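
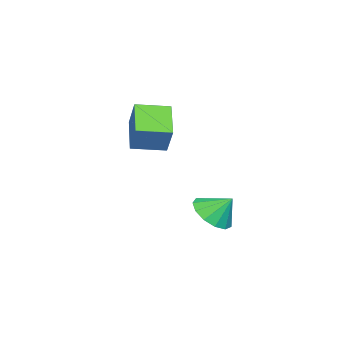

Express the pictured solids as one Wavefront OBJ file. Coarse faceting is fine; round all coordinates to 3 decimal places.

v -0.83 -2.53 3.207
v -0.173 -2.017 4.43
v -1.52 -1.243 3.038
v -0.863 -0.73 4.261
v 0.483 -1.95 2.259
v 1.14 -1.437 3.482
v -0.207 -0.663 2.09
v 0.45 -0.15 3.313
v -1.267 0.875 -1.52
v -0.394 1.293 -1.872
v -1.293 1.705 -0.6
v -0.828 1.573 -2.137
v -1.401 1.631 -2.206
v -1.932 1.449 -2.058
v -2.251 1.085 -1.738
v -2.258 0.654 -1.35
v -1.95 0.293 -1.015
v -1.425 0.117 -0.841
v -0.85 0.181 -0.883
v -0.407 0.466 -1.127
v -0.237 0.881 -1.496
f 2 4 1
f 5 2 1
f 1 4 3
f 3 5 1
f 2 8 4
f 6 2 5
f 6 8 2
f 4 8 3
f 7 5 3
f 3 8 7
f 7 6 5
f 8 6 7
f 10 9 12
f 10 12 11
f 12 9 13
f 12 13 11
f 13 9 14
f 13 14 11
f 14 9 15
f 14 15 11
f 15 9 16
f 15 16 11
f 16 9 17
f 16 17 11
f 17 9 18
f 17 18 11
f 18 9 19
f 18 19 11
f 19 9 20
f 19 20 11
f 20 9 21
f 20 21 11
f 21 9 10
f 21 10 11



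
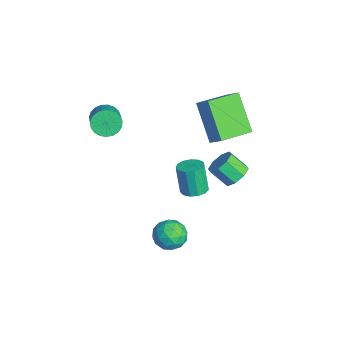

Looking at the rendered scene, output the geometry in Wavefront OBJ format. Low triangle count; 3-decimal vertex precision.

v 2.721 2.171 0.631
v 3.348 1.946 0.771
v 2.945 1.283 1.508
v 2.319 1.509 1.369
v 3.213 2.355 1.065
v 2.81 1.692 1.802
v 2.79 2.655 1.104
v 2.387 1.993 1.841
v 2.327 2.673 0.867
v 1.924 2.01 1.604
v 2.095 2.397 0.492
v 1.692 1.734 1.229
v 2.23 1.988 0.198
v 1.827 1.325 0.935
v 2.653 1.687 0.159
v 2.25 1.025 0.896
v 3.116 1.67 0.396
v 2.713 1.007 1.133
v 0.359 0.869 -2.393
v 0.977 0.894 -2.227
v 0.599 0.777 -0.801
v -0.019 0.751 -0.967
v 0.858 1.235 -2.231
v 0.48 1.117 -0.804
v 0.581 1.459 -2.285
v 0.203 1.342 -0.859
v 0.234 1.496 -2.374
v -0.144 1.379 -0.948
v -0.074 1.334 -2.469
v -0.452 1.216 -1.043
v -0.244 1.024 -2.54
v -0.622 0.906 -1.114
v -0.223 0.665 -2.564
v -0.601 0.547 -1.138
v -0.017 0.37 -2.534
v -0.395 0.253 -1.108
v 0.308 0.234 -2.459
v -0.07 0.117 -1.033
v 0.65 0.299 -2.363
v 0.272 0.182 -0.937
v 0.899 0.545 -2.277
v 0.521 0.428 -0.851
v 3.878 -0.246 -2.296
v 4.322 -0.844 -1.978
v 2.798 -0.976 -2.162
v 3.242 -1.574 -1.844
v 3.133 -0.887 -1.43
v 3.8 -0.436 -1.512
v 3.32 -1.384 -2.628
v 3.987 -0.933 -2.71
v 3.977 -1.548 -2.183
v 3.861 -1.241 -1.443
v 3.259 -0.579 -2.697
v 3.143 -0.272 -1.957
v 4.195 -0.481 -2.148
v 2.925 -1.339 -1.992
v 2.861 -0.935 -1.748
v 3.122 -1.287 -1.561
v 3.888 -0.241 -1.875
v 4.149 -0.593 -1.688
v 3.45 -0.618 -1.366
v 2.971 -1.227 -2.452
v 3.232 -1.579 -2.265
v 3.998 -0.533 -2.579
v 4.259 -0.885 -2.392
v 3.67 -1.202 -2.774
v 4.253 -1.246 -2.082
v 3.618 -1.675 -2.004
v 3.664 -1.563 -2.464
v 4.056 -1.298 -2.513
v 4.185 -1.066 -1.647
v 3.55 -1.495 -1.569
v 3.486 -1.091 -1.325
v 3.878 -0.826 -1.374
v 3.982 -1.479 -1.768
v 3.57 -0.325 -2.571
v 2.935 -0.754 -2.493
v 3.242 -0.994 -2.766
v 3.634 -0.729 -2.815
v 3.502 -0.145 -2.136
v 2.867 -0.574 -2.058
v 3.064 -0.522 -1.627
v 3.456 -0.257 -1.676
v 3.138 -0.341 -2.372
v -0.138 1.027 3.284
v 0.35 1.418 3.783
v -0.957 2.586 2.864
v -0.469 2.977 3.363
v 1.229 1.323 1.717
v 1.717 1.714 2.216
v 0.41 2.882 1.297
v 0.898 3.273 1.796
v -0.305 -2.922 2.875
v 0.062 -2.707 2.344
v 1.452 -2.883 3.234
v 1.085 -3.098 3.765
v 0.006 -2.465 2.479
v 1.396 -2.641 3.369
v -0.103 -2.302 2.683
v 1.287 -2.478 3.573
v -0.248 -2.246 2.919
v 1.142 -2.422 3.809
v -0.402 -2.307 3.148
v 0.988 -2.483 4.038
v -0.54 -2.474 3.33
v 0.85 -2.651 4.22
v -0.637 -2.719 3.433
v 0.753 -2.895 4.323
v -0.676 -2.999 3.439
v 0.714 -3.175 4.33
v -0.652 -3.265 3.348
v 0.738 -3.442 4.238
v -0.567 -3.473 3.175
v 0.823 -3.649 4.065
v -0.437 -3.584 2.951
v 0.953 -3.761 3.841
v -0.285 -3.582 2.713
v 1.105 -3.758 3.603
v -0.136 -3.465 2.503
v 1.254 -3.641 3.393
v -0.016 -3.254 2.357
v 1.374 -3.431 3.247
v 0.054 -2.986 2.301
v 1.444 -3.162 3.191
f 2 1 5
f 2 5 3
f 3 5 6
f 3 6 4
f 5 1 7
f 5 7 6
f 6 7 8
f 6 8 4
f 7 1 9
f 7 9 8
f 8 9 10
f 8 10 4
f 9 1 11
f 9 11 10
f 10 11 12
f 10 12 4
f 11 1 13
f 11 13 12
f 12 13 14
f 12 14 4
f 13 1 15
f 13 15 14
f 14 15 16
f 14 16 4
f 15 1 17
f 15 17 16
f 16 17 18
f 16 18 4
f 17 1 2
f 17 2 18
f 18 2 3
f 18 3 4
f 20 19 23
f 20 23 21
f 21 23 24
f 21 24 22
f 23 19 25
f 23 25 24
f 24 25 26
f 24 26 22
f 25 19 27
f 25 27 26
f 26 27 28
f 26 28 22
f 27 19 29
f 27 29 28
f 28 29 30
f 28 30 22
f 29 19 31
f 29 31 30
f 30 31 32
f 30 32 22
f 31 19 33
f 31 33 32
f 32 33 34
f 32 34 22
f 33 19 35
f 33 35 34
f 34 35 36
f 34 36 22
f 35 19 37
f 35 37 36
f 36 37 38
f 36 38 22
f 37 19 39
f 37 39 38
f 38 39 40
f 38 40 22
f 39 19 41
f 39 41 40
f 40 41 42
f 40 42 22
f 41 19 20
f 41 20 42
f 42 20 21
f 42 21 22
f 43 80 59
f 80 54 83
f 59 83 48
f 80 83 59
f 43 59 55
f 59 48 60
f 55 60 44
f 59 60 55
f 43 55 64
f 55 44 65
f 64 65 50
f 55 65 64
f 43 64 76
f 64 50 79
f 76 79 53
f 64 79 76
f 43 76 80
f 76 53 84
f 80 84 54
f 76 84 80
f 44 60 71
f 60 48 74
f 71 74 52
f 60 74 71
f 48 83 61
f 83 54 82
f 61 82 47
f 83 82 61
f 54 84 81
f 84 53 77
f 81 77 45
f 84 77 81
f 53 79 78
f 79 50 66
f 78 66 49
f 79 66 78
f 50 65 70
f 65 44 67
f 70 67 51
f 65 67 70
f 46 72 58
f 72 52 73
f 58 73 47
f 72 73 58
f 46 58 56
f 58 47 57
f 56 57 45
f 58 57 56
f 46 56 63
f 56 45 62
f 63 62 49
f 56 62 63
f 46 63 68
f 63 49 69
f 68 69 51
f 63 69 68
f 46 68 72
f 68 51 75
f 72 75 52
f 68 75 72
f 47 73 61
f 73 52 74
f 61 74 48
f 73 74 61
f 45 57 81
f 57 47 82
f 81 82 54
f 57 82 81
f 49 62 78
f 62 45 77
f 78 77 53
f 62 77 78
f 51 69 70
f 69 49 66
f 70 66 50
f 69 66 70
f 52 75 71
f 75 51 67
f 71 67 44
f 75 67 71
f 86 88 85
f 89 86 85
f 85 88 87
f 87 89 85
f 86 92 88
f 90 86 89
f 90 92 86
f 88 92 87
f 91 89 87
f 87 92 91
f 91 90 89
f 92 90 91
f 94 93 97
f 94 97 95
f 95 97 98
f 95 98 96
f 97 93 99
f 97 99 98
f 98 99 100
f 98 100 96
f 99 93 101
f 99 101 100
f 100 101 102
f 100 102 96
f 101 93 103
f 101 103 102
f 102 103 104
f 102 104 96
f 103 93 105
f 103 105 104
f 104 105 106
f 104 106 96
f 105 93 107
f 105 107 106
f 106 107 108
f 106 108 96
f 107 93 109
f 107 109 108
f 108 109 110
f 108 110 96
f 109 93 111
f 109 111 110
f 110 111 112
f 110 112 96
f 111 93 113
f 111 113 112
f 112 113 114
f 112 114 96
f 113 93 115
f 113 115 114
f 114 115 116
f 114 116 96
f 115 93 117
f 115 117 116
f 116 117 118
f 116 118 96
f 117 93 119
f 117 119 118
f 118 119 120
f 118 120 96
f 119 93 121
f 119 121 120
f 120 121 122
f 120 122 96
f 121 93 123
f 121 123 122
f 122 123 124
f 122 124 96
f 123 93 94
f 123 94 124
f 124 94 95
f 124 95 96



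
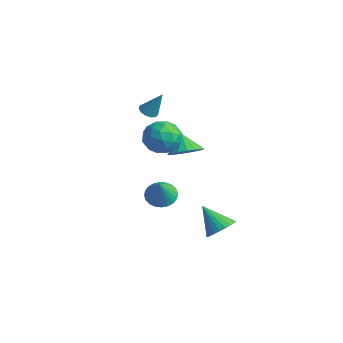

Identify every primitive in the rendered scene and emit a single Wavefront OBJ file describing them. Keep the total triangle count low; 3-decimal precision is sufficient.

v -3.605 -0.033 3.016
v -3.11 -0.239 2.855
v -2.975 0.413 4.384
v -3.116 0.062 2.76
v -3.277 0.333 2.746
v -3.542 0.488 2.818
v -3.827 0.477 2.953
v -4.042 0.305 3.107
v -4.118 0.026 3.233
v -4.03 -0.272 3.29
v -3.808 -0.494 3.26
v -3.521 -0.569 3.152
v -3.261 -0.474 3.002
v -1.376 0.69 0.748
v -0.714 0.29 1.333
v -2.084 0.93 1.712
v -0.59 0.737 1.314
v -0.645 1.173 1.165
v -0.868 1.499 0.92
v -1.207 1.639 0.636
v -1.585 1.562 0.378
v -1.915 1.285 0.204
v -2.122 0.872 0.155
v -2.157 0.418 0.242
v -2.014 0.026 0.444
v -1.724 -0.214 0.717
v -1.355 -0.247 0.996
v -0.99 -0.065 1.219
v -1.227 -0.783 2.11
v -0.152 -0.773 2.236
v -1.388 -1.747 3.564
v -0.313 -1.737 3.69
v -0.882 -0.827 3.828
v -0.783 -0.23 2.929
v -0.757 -2.29 2.871
v -0.658 -1.693 1.972
v 0.139 -1.704 2.706
v 0.062 -0.8 3.297
v -1.602 -1.72 2.503
v -1.679 -0.816 3.094
v -0.675 -0.693 2.045
v -0.865 -1.827 3.755
v -1.199 -1.292 3.836
v -0.567 -1.286 3.909
v -1.046 -0.374 2.453
v -0.414 -0.369 2.526
v -0.843 -0.4 3.462
v -1.126 -2.151 3.274
v -0.494 -2.146 3.347
v -0.973 -1.234 1.891
v -0.341 -1.228 1.964
v -0.697 -2.12 2.338
v 0.128 -1.235 2.395
v 0.033 -1.802 3.25
v -0.228 -2.126 2.769
v -0.17 -1.776 2.241
v 0.082 -0.703 2.743
v -0.012 -1.27 3.598
v -0.347 -0.735 3.679
v -0.289 -0.385 3.15
v 0.253 -1.251 3.019
v -1.528 -1.25 2.202
v -1.622 -1.817 3.057
v -1.251 -2.135 2.65
v -1.193 -1.785 2.121
v -1.573 -0.718 2.55
v -1.668 -1.285 3.405
v -1.37 -0.744 3.559
v -1.312 -0.394 3.031
v -1.793 -1.269 2.781
v 1.377 -2.925 0.443
v 1.966 -3.298 -0.008
v 1.983 -3.435 1.657
v 2.101 -3.009 0.046
v 2.127 -2.707 0.161
v 2.038 -2.438 0.318
v 1.848 -2.243 0.494
v 1.587 -2.152 0.663
v 1.294 -2.179 0.798
v 1.014 -2.319 0.879
v 0.788 -2.551 0.894
v 0.653 -2.84 0.84
v 0.628 -3.142 0.725
v 0.716 -3.411 0.568
v 0.906 -3.606 0.391
v 1.167 -3.697 0.223
v 1.46 -3.67 0.088
v 1.741 -3.53 0.007
v 3.657 -0.936 -1.677
v 4.282 -1.173 -1.12
v 2.483 -1.224 -0.483
v 4.262 -0.84 -1.059
v 4.15 -0.521 -1.092
v 3.963 -0.265 -1.214
v 3.73 -0.112 -1.407
v 3.485 -0.084 -1.641
v 3.267 -0.185 -1.88
v 3.108 -0.401 -2.089
v 3.033 -0.698 -2.234
v 3.053 -1.032 -2.295
v 3.165 -1.35 -2.262
v 3.352 -1.606 -2.14
v 3.585 -1.76 -1.947
v 3.83 -1.788 -1.713
v 4.048 -1.686 -1.474
v 4.207 -1.47 -1.266
f 2 1 4
f 2 4 3
f 4 1 5
f 4 5 3
f 5 1 6
f 5 6 3
f 6 1 7
f 6 7 3
f 7 1 8
f 7 8 3
f 8 1 9
f 8 9 3
f 9 1 10
f 9 10 3
f 10 1 11
f 10 11 3
f 11 1 12
f 11 12 3
f 12 1 13
f 12 13 3
f 13 1 2
f 13 2 3
f 15 14 17
f 15 17 16
f 17 14 18
f 17 18 16
f 18 14 19
f 18 19 16
f 19 14 20
f 19 20 16
f 20 14 21
f 20 21 16
f 21 14 22
f 21 22 16
f 22 14 23
f 22 23 16
f 23 14 24
f 23 24 16
f 24 14 25
f 24 25 16
f 25 14 26
f 25 26 16
f 26 14 27
f 26 27 16
f 27 14 28
f 27 28 16
f 28 14 15
f 28 15 16
f 29 66 45
f 66 40 69
f 45 69 34
f 66 69 45
f 29 45 41
f 45 34 46
f 41 46 30
f 45 46 41
f 29 41 50
f 41 30 51
f 50 51 36
f 41 51 50
f 29 50 62
f 50 36 65
f 62 65 39
f 50 65 62
f 29 62 66
f 62 39 70
f 66 70 40
f 62 70 66
f 30 46 57
f 46 34 60
f 57 60 38
f 46 60 57
f 34 69 47
f 69 40 68
f 47 68 33
f 69 68 47
f 40 70 67
f 70 39 63
f 67 63 31
f 70 63 67
f 39 65 64
f 65 36 52
f 64 52 35
f 65 52 64
f 36 51 56
f 51 30 53
f 56 53 37
f 51 53 56
f 32 58 44
f 58 38 59
f 44 59 33
f 58 59 44
f 32 44 42
f 44 33 43
f 42 43 31
f 44 43 42
f 32 42 49
f 42 31 48
f 49 48 35
f 42 48 49
f 32 49 54
f 49 35 55
f 54 55 37
f 49 55 54
f 32 54 58
f 54 37 61
f 58 61 38
f 54 61 58
f 33 59 47
f 59 38 60
f 47 60 34
f 59 60 47
f 31 43 67
f 43 33 68
f 67 68 40
f 43 68 67
f 35 48 64
f 48 31 63
f 64 63 39
f 48 63 64
f 37 55 56
f 55 35 52
f 56 52 36
f 55 52 56
f 38 61 57
f 61 37 53
f 57 53 30
f 61 53 57
f 72 71 74
f 72 74 73
f 74 71 75
f 74 75 73
f 75 71 76
f 75 76 73
f 76 71 77
f 76 77 73
f 77 71 78
f 77 78 73
f 78 71 79
f 78 79 73
f 79 71 80
f 79 80 73
f 80 71 81
f 80 81 73
f 81 71 82
f 81 82 73
f 82 71 83
f 82 83 73
f 83 71 84
f 83 84 73
f 84 71 85
f 84 85 73
f 85 71 86
f 85 86 73
f 86 71 87
f 86 87 73
f 87 71 88
f 87 88 73
f 88 71 72
f 88 72 73
f 90 89 92
f 90 92 91
f 92 89 93
f 92 93 91
f 93 89 94
f 93 94 91
f 94 89 95
f 94 95 91
f 95 89 96
f 95 96 91
f 96 89 97
f 96 97 91
f 97 89 98
f 97 98 91
f 98 89 99
f 98 99 91
f 99 89 100
f 99 100 91
f 100 89 101
f 100 101 91
f 101 89 102
f 101 102 91
f 102 89 103
f 102 103 91
f 103 89 104
f 103 104 91
f 104 89 105
f 104 105 91
f 105 89 106
f 105 106 91
f 106 89 90
f 106 90 91



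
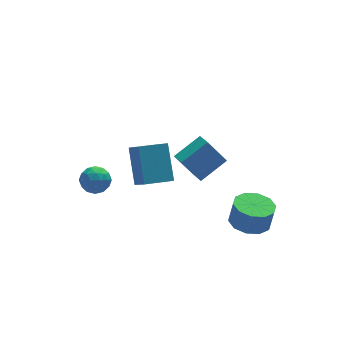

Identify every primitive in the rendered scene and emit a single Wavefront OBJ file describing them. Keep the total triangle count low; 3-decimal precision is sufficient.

v 1.596 2.206 -3.516
v 3.134 2.589 -2.642
v 1.504 3.111 -3.751
v 3.042 3.494 -2.876
v 2.538 1.906 -5.044
v 4.076 2.289 -4.169
v 2.446 2.811 -5.278
v 3.984 3.194 -4.404
v 3.253 -3.114 -3.999
v 4.222 -2.697 -4.181
v 4.455 -2.688 -2.923
v 3.487 -3.106 -2.741
v 3.795 -2.197 -4.106
v 4.028 -2.189 -2.847
v 3.161 -2.048 -3.989
v 3.394 -2.04 -2.731
v 2.563 -2.306 -3.877
v 2.796 -2.298 -2.618
v 2.228 -2.873 -3.811
v 2.461 -2.864 -2.553
v 2.285 -3.532 -3.817
v 2.518 -3.523 -2.559
v 2.712 -4.031 -3.893
v 2.945 -4.023 -2.634
v 3.346 -4.18 -4.009
v 3.579 -4.172 -2.751
v 3.944 -3.922 -4.122
v 4.177 -3.914 -2.863
v 4.279 -3.356 -4.187
v 4.512 -3.347 -2.929
v -2.67 3.278 -4.045
v -2.082 2.719 -3.755
v -3.658 2.301 -3.925
v -3.07 1.742 -3.635
v -3.301 2.415 -3.149
v -2.69 3.019 -3.223
v -3.05 2.001 -4.457
v -2.439 2.605 -4.531
v -2.316 1.929 -4.01
v -2.471 2.186 -3.201
v -3.269 2.834 -4.479
v -3.424 3.091 -3.67
v -2.289 3.084 -3.911
v -3.451 1.936 -3.769
v -3.586 2.332 -3.483
v -3.241 2.003 -3.313
v -2.647 3.261 -3.598
v -2.301 2.932 -3.428
v -3.017 2.754 -3.071
v -3.439 2.088 -4.252
v -3.093 1.759 -4.082
v -2.499 3.017 -4.367
v -2.154 2.688 -4.197
v -2.723 2.266 -4.609
v -2.081 2.291 -3.89
v -2.662 1.717 -3.819
v -2.651 1.869 -4.302
v -2.292 2.224 -4.346
v -2.172 2.442 -3.415
v -2.753 1.868 -3.344
v -2.889 2.264 -3.058
v -2.53 2.619 -3.102
v -2.31 1.978 -3.564
v -2.987 3.152 -4.336
v -3.568 2.578 -4.265
v -3.21 2.401 -4.578
v -2.851 2.756 -4.622
v -3.078 3.303 -3.861
v -3.659 2.729 -3.79
v -3.448 2.796 -3.334
v -3.089 3.151 -3.378
v -3.43 3.042 -4.116
v -2.407 -2.61 0.239
v -2.279 -3.701 1.215
v -2.23 -1.21 1.781
v -2.103 -2.302 2.757
v -0.957 -2.598 0.063
v -0.83 -3.69 1.039
v -0.781 -1.199 1.605
v -0.653 -2.29 2.581
f 2 4 1
f 5 2 1
f 1 4 3
f 3 5 1
f 2 8 4
f 6 2 5
f 6 8 2
f 4 8 3
f 7 5 3
f 3 8 7
f 7 6 5
f 8 6 7
f 10 9 13
f 10 13 11
f 11 13 14
f 11 14 12
f 13 9 15
f 13 15 14
f 14 15 16
f 14 16 12
f 15 9 17
f 15 17 16
f 16 17 18
f 16 18 12
f 17 9 19
f 17 19 18
f 18 19 20
f 18 20 12
f 19 9 21
f 19 21 20
f 20 21 22
f 20 22 12
f 21 9 23
f 21 23 22
f 22 23 24
f 22 24 12
f 23 9 25
f 23 25 24
f 24 25 26
f 24 26 12
f 25 9 27
f 25 27 26
f 26 27 28
f 26 28 12
f 27 9 29
f 27 29 28
f 28 29 30
f 28 30 12
f 29 9 10
f 29 10 30
f 30 10 11
f 30 11 12
f 31 68 47
f 68 42 71
f 47 71 36
f 68 71 47
f 31 47 43
f 47 36 48
f 43 48 32
f 47 48 43
f 31 43 52
f 43 32 53
f 52 53 38
f 43 53 52
f 31 52 64
f 52 38 67
f 64 67 41
f 52 67 64
f 31 64 68
f 64 41 72
f 68 72 42
f 64 72 68
f 32 48 59
f 48 36 62
f 59 62 40
f 48 62 59
f 36 71 49
f 71 42 70
f 49 70 35
f 71 70 49
f 42 72 69
f 72 41 65
f 69 65 33
f 72 65 69
f 41 67 66
f 67 38 54
f 66 54 37
f 67 54 66
f 38 53 58
f 53 32 55
f 58 55 39
f 53 55 58
f 34 60 46
f 60 40 61
f 46 61 35
f 60 61 46
f 34 46 44
f 46 35 45
f 44 45 33
f 46 45 44
f 34 44 51
f 44 33 50
f 51 50 37
f 44 50 51
f 34 51 56
f 51 37 57
f 56 57 39
f 51 57 56
f 34 56 60
f 56 39 63
f 60 63 40
f 56 63 60
f 35 61 49
f 61 40 62
f 49 62 36
f 61 62 49
f 33 45 69
f 45 35 70
f 69 70 42
f 45 70 69
f 37 50 66
f 50 33 65
f 66 65 41
f 50 65 66
f 39 57 58
f 57 37 54
f 58 54 38
f 57 54 58
f 40 63 59
f 63 39 55
f 59 55 32
f 63 55 59
f 74 76 73
f 77 74 73
f 73 76 75
f 75 77 73
f 74 80 76
f 78 74 77
f 78 80 74
f 76 80 75
f 79 77 75
f 75 80 79
f 79 78 77
f 80 78 79



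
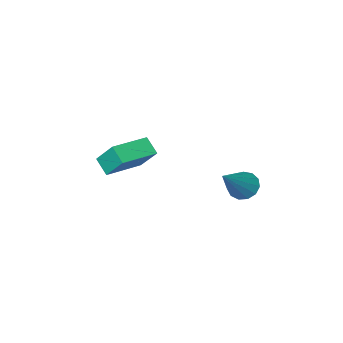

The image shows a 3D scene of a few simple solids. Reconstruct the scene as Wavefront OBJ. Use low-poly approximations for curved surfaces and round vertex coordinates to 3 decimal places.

v -1 -3.739 1.473
v -0.916 -4.458 2.089
v -1.252 -2.78 2.625
v -1.167 -3.498 3.241
v 0.787 -3.422 1.599
v 0.872 -4.14 2.215
v 0.536 -2.462 2.751
v 0.62 -3.181 3.367
v -2.675 1.638 2.639
v -2.29 1.913 2.11
v -1.265 2.322 4.021
v -2.542 2.2 2.225
v -2.837 2.309 2.473
v -3.081 2.206 2.772
v -3.196 1.922 3.03
v -3.145 1.548 3.163
v -2.946 1.203 3.13
v -2.66 0.996 2.941
v -2.379 0.993 2.656
v -2.193 1.195 2.365
v -2.159 1.538 2.162
f 2 4 1
f 5 2 1
f 1 4 3
f 3 5 1
f 2 8 4
f 6 2 5
f 6 8 2
f 4 8 3
f 7 5 3
f 3 8 7
f 7 6 5
f 8 6 7
f 10 9 12
f 10 12 11
f 12 9 13
f 12 13 11
f 13 9 14
f 13 14 11
f 14 9 15
f 14 15 11
f 15 9 16
f 15 16 11
f 16 9 17
f 16 17 11
f 17 9 18
f 17 18 11
f 18 9 19
f 18 19 11
f 19 9 20
f 19 20 11
f 20 9 21
f 20 21 11
f 21 9 10
f 21 10 11



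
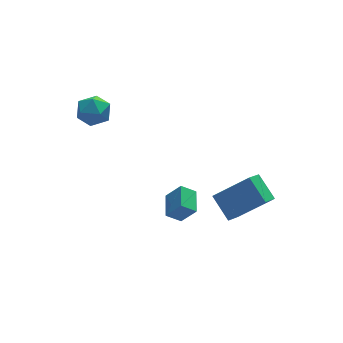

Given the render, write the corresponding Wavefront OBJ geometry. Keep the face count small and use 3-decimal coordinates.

v 1.84 -4.369 -2.791
v 3.262 -4.814 -1.611
v 1.57 -3.292 -2.059
v 2.992 -3.736 -0.88
v 2.528 -3.784 -3.4
v 3.95 -4.228 -2.221
v 2.258 -2.706 -2.669
v 3.68 -3.151 -1.489
v -2.874 0.625 1.225
v -2.259 1.167 1.226
v -2.141 -0.207 1.954
v -1.526 0.335 1.955
v -2.215 0.496 2.37
v -2.668 1.01 1.919
v -1.732 -0.05 1.261
v -2.185 0.464 0.81
v -1.553 0.75 1.248
v -1.852 1.088 1.933
v -2.548 -0.128 1.247
v -2.847 0.21 1.932
v 0.604 -2.248 -4.538
v -0.026 -2.088 -4.055
v 1.014 -1.166 -4.361
v 0.383 -1.006 -3.879
v 1.157 -2.594 -3.701
v 0.526 -2.434 -3.219
v 1.566 -1.512 -3.525
v 0.936 -1.352 -3.042
f 2 4 1
f 5 2 1
f 1 4 3
f 3 5 1
f 2 8 4
f 6 2 5
f 6 8 2
f 4 8 3
f 7 5 3
f 3 8 7
f 7 6 5
f 8 6 7
f 9 20 14
f 9 14 10
f 9 10 16
f 9 16 19
f 9 19 20
f 10 14 18
f 14 20 13
f 20 19 11
f 19 16 15
f 16 10 17
f 12 18 13
f 12 13 11
f 12 11 15
f 12 15 17
f 12 17 18
f 13 18 14
f 11 13 20
f 15 11 19
f 17 15 16
f 18 17 10
f 22 24 21
f 25 22 21
f 21 24 23
f 23 25 21
f 22 28 24
f 26 22 25
f 26 28 22
f 24 28 23
f 27 25 23
f 23 28 27
f 27 26 25
f 28 26 27



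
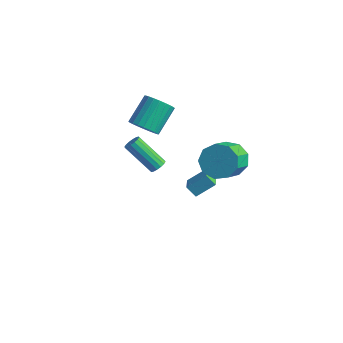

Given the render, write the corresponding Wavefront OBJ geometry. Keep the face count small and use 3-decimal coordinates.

v -3.398 2.782 1.485
v -2.658 2.489 1.947
v -2.842 3.965 3.177
v -3.582 4.258 2.715
v -2.508 2.709 1.706
v -2.692 4.185 2.936
v -2.493 2.94 1.431
v -2.677 4.415 2.662
v -2.616 3.146 1.165
v -2.8 4.622 2.395
v -2.858 3.298 0.947
v -3.042 4.773 2.178
v -3.182 3.371 0.811
v -3.366 4.846 2.042
v -3.539 3.354 0.778
v -3.723 4.829 2.008
v -3.875 3.25 0.852
v -4.059 4.726 2.083
v -4.138 3.075 1.023
v -4.322 4.551 2.253
v -4.288 2.855 1.264
v -4.472 4.331 2.494
v -4.303 2.625 1.538
v -4.487 4.1 2.769
v -4.18 2.418 1.805
v -4.364 3.894 3.035
v -3.938 2.267 2.022
v -4.122 3.742 3.253
v -3.614 2.194 2.158
v -3.798 3.669 3.389
v -3.257 2.211 2.192
v -3.441 3.686 3.422
v -2.921 2.314 2.117
v -3.105 3.79 3.348
v 2.857 2.715 2.619
v 3.706 2.534 1.959
v 4.211 1.104 3.002
v 3.363 1.285 3.661
v 3.903 3.002 2.505
v 4.408 1.572 3.548
v 3.61 3.335 3.105
v 4.116 1.906 4.147
v 2.965 3.379 3.477
v 3.471 1.949 4.519
v 2.27 3.111 3.447
v 2.776 1.682 4.49
v 1.849 2.658 3.03
v 2.355 1.229 4.073
v 1.9 2.232 2.421
v 2.406 0.802 3.463
v 2.399 2.031 1.904
v 2.905 0.602 2.946
v 3.112 2.151 1.722
v 3.618 0.721 2.764
v 0.679 -0.355 2.696
v 1.016 -0.268 3.055
v -0.402 -0.738 4.502
v -0.739 -0.825 4.144
v 0.9 -0.04 3.015
v -0.518 -0.51 4.463
v 0.725 0.104 2.89
v -0.693 -0.367 4.338
v 0.537 0.124 2.713
v -0.88 -0.346 4.161
v 0.388 0.017 2.532
v -1.03 -0.454 3.979
v 0.316 -0.19 2.394
v -1.102 -0.661 3.842
v 0.342 -0.442 2.338
v -1.076 -0.912 3.785
v 0.458 -0.67 2.377
v -0.96 -1.14 3.825
v 0.633 -0.813 2.502
v -0.785 -1.284 3.95
v 0.82 -0.834 2.679
v -0.597 -1.304 4.127
v 0.97 -0.726 2.861
v -0.448 -1.197 4.308
v 1.042 -0.519 2.998
v -0.376 -0.99 4.446
v 0.14 3.157 -2.569
v -0.38 2.965 -1.964
v -0.526 3.929 -2.895
v -1.045 3.736 -2.291
v 0.765 4.044 -1.749
v 0.246 3.851 -1.145
v 0.1 4.815 -2.076
v -0.42 4.623 -1.471
f 2 1 5
f 2 5 3
f 3 5 6
f 3 6 4
f 5 1 7
f 5 7 6
f 6 7 8
f 6 8 4
f 7 1 9
f 7 9 8
f 8 9 10
f 8 10 4
f 9 1 11
f 9 11 10
f 10 11 12
f 10 12 4
f 11 1 13
f 11 13 12
f 12 13 14
f 12 14 4
f 13 1 15
f 13 15 14
f 14 15 16
f 14 16 4
f 15 1 17
f 15 17 16
f 16 17 18
f 16 18 4
f 17 1 19
f 17 19 18
f 18 19 20
f 18 20 4
f 19 1 21
f 19 21 20
f 20 21 22
f 20 22 4
f 21 1 23
f 21 23 22
f 22 23 24
f 22 24 4
f 23 1 25
f 23 25 24
f 24 25 26
f 24 26 4
f 25 1 27
f 25 27 26
f 26 27 28
f 26 28 4
f 27 1 29
f 27 29 28
f 28 29 30
f 28 30 4
f 29 1 31
f 29 31 30
f 30 31 32
f 30 32 4
f 31 1 33
f 31 33 32
f 32 33 34
f 32 34 4
f 33 1 2
f 33 2 34
f 34 2 3
f 34 3 4
f 36 35 39
f 36 39 37
f 37 39 40
f 37 40 38
f 39 35 41
f 39 41 40
f 40 41 42
f 40 42 38
f 41 35 43
f 41 43 42
f 42 43 44
f 42 44 38
f 43 35 45
f 43 45 44
f 44 45 46
f 44 46 38
f 45 35 47
f 45 47 46
f 46 47 48
f 46 48 38
f 47 35 49
f 47 49 48
f 48 49 50
f 48 50 38
f 49 35 51
f 49 51 50
f 50 51 52
f 50 52 38
f 51 35 53
f 51 53 52
f 52 53 54
f 52 54 38
f 53 35 36
f 53 36 54
f 54 36 37
f 54 37 38
f 56 55 59
f 56 59 57
f 57 59 60
f 57 60 58
f 59 55 61
f 59 61 60
f 60 61 62
f 60 62 58
f 61 55 63
f 61 63 62
f 62 63 64
f 62 64 58
f 63 55 65
f 63 65 64
f 64 65 66
f 64 66 58
f 65 55 67
f 65 67 66
f 66 67 68
f 66 68 58
f 67 55 69
f 67 69 68
f 68 69 70
f 68 70 58
f 69 55 71
f 69 71 70
f 70 71 72
f 70 72 58
f 71 55 73
f 71 73 72
f 72 73 74
f 72 74 58
f 73 55 75
f 73 75 74
f 74 75 76
f 74 76 58
f 75 55 77
f 75 77 76
f 76 77 78
f 76 78 58
f 77 55 79
f 77 79 78
f 78 79 80
f 78 80 58
f 79 55 56
f 79 56 80
f 80 56 57
f 80 57 58
f 82 84 81
f 85 82 81
f 81 84 83
f 83 85 81
f 82 88 84
f 86 82 85
f 86 88 82
f 84 88 83
f 87 85 83
f 83 88 87
f 87 86 85
f 88 86 87



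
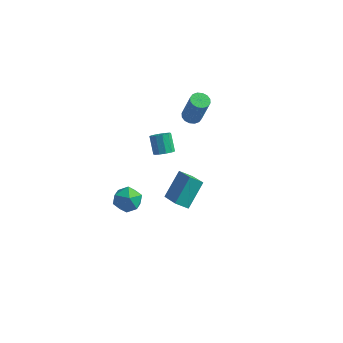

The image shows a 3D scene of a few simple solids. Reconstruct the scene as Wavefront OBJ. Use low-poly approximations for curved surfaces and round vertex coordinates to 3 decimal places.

v 2.559 -5.448 1.382
v 2.855 -4.067 2.667
v 1.329 -4.172 0.293
v 1.624 -2.791 1.578
v 3.256 -5.169 0.922
v 3.551 -3.788 2.207
v 2.025 -3.893 -0.167
v 2.321 -2.512 1.118
v -0.482 3.845 0.19
v -0.079 3.388 -0.008
v 0.604 3.099 2.053
v 0.202 3.555 2.25
v 0.095 3.67 -0.026
v 0.778 3.38 2.034
v 0.114 3.998 0.014
v 0.798 3.708 2.074
v -0.026 4.285 0.101
v 0.657 3.996 2.161
v -0.288 4.455 0.211
v 0.395 4.165 2.272
v -0.602 4.46 0.316
v 0.081 4.171 2.377
v -0.884 4.301 0.387
v -0.201 4.012 2.448
v -1.058 4.02 0.406
v -0.375 3.73 2.466
v -1.078 3.692 0.366
v -0.394 3.402 2.426
v -0.937 3.404 0.279
v -0.254 3.115 2.339
v -0.675 3.235 0.168
v 0.008 2.945 2.229
v -0.361 3.229 0.063
v 0.322 2.94 2.124
v -2.268 -1.903 -3.801
v -1.273 -1.956 -3.643
v -2.527 -2.824 -2.477
v -1.532 -2.877 -2.319
v -2.017 -2.001 -2.19
v -1.857 -1.432 -3.009
v -1.943 -3.348 -3.111
v -1.783 -2.779 -3.93
v -1.071 -2.849 -3.217
v -1.118 -2.017 -2.648
v -2.682 -2.763 -3.472
v -2.729 -1.931 -2.903
v -1.472 1.954 -2.215
v -0.88 2.233 -2.072
v -1.436 2.885 -1.042
v -2.028 2.606 -1.185
v -1.078 2.482 -2.337
v -1.634 3.134 -1.307
v -1.427 2.529 -2.555
v -1.983 3.182 -1.525
v -1.793 2.357 -2.643
v -2.349 3.009 -1.613
v -2.036 2.031 -2.568
v -2.592 2.683 -1.538
v -2.064 1.675 -2.358
v -2.62 2.327 -1.328
v -1.866 1.426 -2.093
v -2.422 2.078 -1.063
v -1.517 1.378 -1.875
v -2.073 2.031 -0.845
v -1.151 1.551 -1.787
v -1.707 2.203 -0.757
v -0.908 1.877 -1.862
v -1.464 2.529 -0.832
f 2 4 1
f 5 2 1
f 1 4 3
f 3 5 1
f 2 8 4
f 6 2 5
f 6 8 2
f 4 8 3
f 7 5 3
f 3 8 7
f 7 6 5
f 8 6 7
f 10 9 13
f 10 13 11
f 11 13 14
f 11 14 12
f 13 9 15
f 13 15 14
f 14 15 16
f 14 16 12
f 15 9 17
f 15 17 16
f 16 17 18
f 16 18 12
f 17 9 19
f 17 19 18
f 18 19 20
f 18 20 12
f 19 9 21
f 19 21 20
f 20 21 22
f 20 22 12
f 21 9 23
f 21 23 22
f 22 23 24
f 22 24 12
f 23 9 25
f 23 25 24
f 24 25 26
f 24 26 12
f 25 9 27
f 25 27 26
f 26 27 28
f 26 28 12
f 27 9 29
f 27 29 28
f 28 29 30
f 28 30 12
f 29 9 31
f 29 31 30
f 30 31 32
f 30 32 12
f 31 9 33
f 31 33 32
f 32 33 34
f 32 34 12
f 33 9 10
f 33 10 34
f 34 10 11
f 34 11 12
f 35 46 40
f 35 40 36
f 35 36 42
f 35 42 45
f 35 45 46
f 36 40 44
f 40 46 39
f 46 45 37
f 45 42 41
f 42 36 43
f 38 44 39
f 38 39 37
f 38 37 41
f 38 41 43
f 38 43 44
f 39 44 40
f 37 39 46
f 41 37 45
f 43 41 42
f 44 43 36
f 48 47 51
f 48 51 49
f 49 51 52
f 49 52 50
f 51 47 53
f 51 53 52
f 52 53 54
f 52 54 50
f 53 47 55
f 53 55 54
f 54 55 56
f 54 56 50
f 55 47 57
f 55 57 56
f 56 57 58
f 56 58 50
f 57 47 59
f 57 59 58
f 58 59 60
f 58 60 50
f 59 47 61
f 59 61 60
f 60 61 62
f 60 62 50
f 61 47 63
f 61 63 62
f 62 63 64
f 62 64 50
f 63 47 65
f 63 65 64
f 64 65 66
f 64 66 50
f 65 47 67
f 65 67 66
f 66 67 68
f 66 68 50
f 67 47 48
f 67 48 68
f 68 48 49
f 68 49 50



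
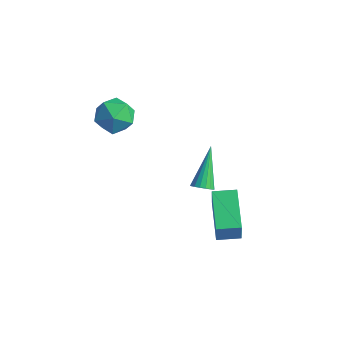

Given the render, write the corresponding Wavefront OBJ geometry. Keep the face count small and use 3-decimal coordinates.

v 1.744 1.466 0.722
v 2.125 1.799 0.604
v 1.016 2.794 2.118
v 1.941 1.862 0.448
v 1.712 1.834 0.356
v 1.49 1.721 0.347
v 1.326 1.551 0.424
v 1.258 1.36 0.569
v 1.301 1.194 0.749
v 1.446 1.091 0.923
v 1.659 1.073 1.051
v 1.891 1.145 1.104
v 2.09 1.291 1.069
v 2.209 1.477 0.954
v 2.222 1.66 0.786
v -0.134 4.218 -4.202
v 0.189 3.832 -2.768
v 0.63 5.036 -4.155
v 0.954 4.649 -2.721
v 1.306 2.911 -4.879
v 1.63 2.524 -3.445
v 2.071 3.728 -4.832
v 2.394 3.342 -3.398
v -4.709 1.679 1.592
v -4.249 2.393 1.009
v -3.231 1.247 2.231
v -2.771 1.961 1.648
v -3.382 2.247 2.426
v -4.296 2.514 2.032
v -3.184 1.126 1.208
v -4.098 1.393 0.814
v -3.306 2.051 0.772
v -3.429 2.744 1.525
v -4.051 0.896 1.715
v -4.174 1.589 2.468
f 2 1 4
f 2 4 3
f 4 1 5
f 4 5 3
f 5 1 6
f 5 6 3
f 6 1 7
f 6 7 3
f 7 1 8
f 7 8 3
f 8 1 9
f 8 9 3
f 9 1 10
f 9 10 3
f 10 1 11
f 10 11 3
f 11 1 12
f 11 12 3
f 12 1 13
f 12 13 3
f 13 1 14
f 13 14 3
f 14 1 15
f 14 15 3
f 15 1 2
f 15 2 3
f 17 19 16
f 20 17 16
f 16 19 18
f 18 20 16
f 17 23 19
f 21 17 20
f 21 23 17
f 19 23 18
f 22 20 18
f 18 23 22
f 22 21 20
f 23 21 22
f 24 35 29
f 24 29 25
f 24 25 31
f 24 31 34
f 24 34 35
f 25 29 33
f 29 35 28
f 35 34 26
f 34 31 30
f 31 25 32
f 27 33 28
f 27 28 26
f 27 26 30
f 27 30 32
f 27 32 33
f 28 33 29
f 26 28 35
f 30 26 34
f 32 30 31
f 33 32 25



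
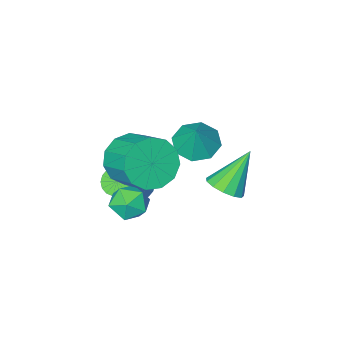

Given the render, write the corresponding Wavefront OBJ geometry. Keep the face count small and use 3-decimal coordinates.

v 1.917 -2.728 -1.711
v 2.335 -2.722 -2.141
v 3.502 -2.246 -0.999
v 3.083 -2.252 -0.569
v 2.24 -2.472 -2.147
v 3.406 -1.996 -1.006
v 2.08 -2.274 -2.067
v 3.247 -1.798 -0.925
v 1.889 -2.165 -1.917
v 3.055 -1.689 -0.775
v 1.702 -2.168 -1.725
v 2.869 -1.692 -0.583
v 1.559 -2.282 -1.531
v 2.725 -1.806 -0.389
v 1.486 -2.484 -1.372
v 2.652 -2.008 -0.231
v 1.498 -2.734 -1.281
v 2.665 -2.258 -0.139
v 1.594 -2.984 -1.274
v 2.76 -2.508 -0.133
v 1.753 -3.182 -1.355
v 2.92 -2.706 -0.213
v 1.945 -3.291 -1.505
v 3.111 -2.815 -0.363
v 2.131 -3.288 -1.697
v 3.298 -2.812 -0.555
v 2.275 -3.174 -1.891
v 3.441 -2.698 -0.749
v 2.348 -2.972 -2.049
v 3.514 -2.496 -0.908
v 2.89 -0.54 -0.354
v 3.259 -0.408 0.294
v 3.921 -0.972 -0.854
v 4.29 -0.84 -0.206
v 3.768 -1.387 -0.239
v 3.13 -1.119 0.07
v 4.05 -0.261 -0.63
v 3.412 0.007 -0.321
v 3.976 -0.235 0.123
v 3.802 -0.931 0.365
v 3.378 -0.449 -0.925
v 3.204 -1.145 -0.683
v 0.776 0.669 0.101
v 1.307 0.4 0.488
v -0.236 0.651 1.479
v 1.338 0.798 0.516
v 1.19 1.155 0.412
v 0.911 1.358 0.209
v 0.589 1.342 -0.027
v 0.327 1.113 -0.223
v 0.207 0.742 -0.316
v 0.268 0.349 -0.277
v 0.49 0.057 -0.117
v 0.803 -0.04 0.112
v 1.108 0.088 0.337
v 3.047 -1.409 1.195
v 3.957 -1.208 0.782
v 3.984 0.09 1.472
v 3.073 -0.111 1.885
v 3.565 -1.005 0.415
v 3.591 0.293 1.105
v 3.008 -0.93 0.295
v 3.034 0.368 0.985
v 2.463 -1.007 0.462
v 2.489 0.291 1.151
v 2.103 -1.212 0.861
v 2.13 0.086 1.55
v 2.044 -1.479 1.366
v 2.07 -0.181 2.056
v 2.302 -1.724 1.817
v 2.329 -0.426 2.507
v 2.797 -1.869 2.071
v 2.824 -0.571 2.76
v 3.371 -1.868 2.046
v 3.398 -0.57 2.736
v 3.842 -1.721 1.752
v 3.869 -0.423 2.441
v 4.061 -1.475 1.28
v 4.088 -0.177 1.97
v -0.4 -2.644 -0.403
v 0.223 -3.247 -0.33
v -0.02 -2.116 0.723
v 0.431 -2.704 -0.654
v 0.153 -2.126 -0.832
v -0.449 -1.851 -0.758
v -1.022 -2.04 -0.476
v -1.23 -2.583 -0.152
v -0.952 -3.161 0.025
v -0.35 -3.437 -0.048
f 2 1 5
f 2 5 3
f 3 5 6
f 3 6 4
f 5 1 7
f 5 7 6
f 6 7 8
f 6 8 4
f 7 1 9
f 7 9 8
f 8 9 10
f 8 10 4
f 9 1 11
f 9 11 10
f 10 11 12
f 10 12 4
f 11 1 13
f 11 13 12
f 12 13 14
f 12 14 4
f 13 1 15
f 13 15 14
f 14 15 16
f 14 16 4
f 15 1 17
f 15 17 16
f 16 17 18
f 16 18 4
f 17 1 19
f 17 19 18
f 18 19 20
f 18 20 4
f 19 1 21
f 19 21 20
f 20 21 22
f 20 22 4
f 21 1 23
f 21 23 22
f 22 23 24
f 22 24 4
f 23 1 25
f 23 25 24
f 24 25 26
f 24 26 4
f 25 1 27
f 25 27 26
f 26 27 28
f 26 28 4
f 27 1 29
f 27 29 28
f 28 29 30
f 28 30 4
f 29 1 2
f 29 2 30
f 30 2 3
f 30 3 4
f 31 42 36
f 31 36 32
f 31 32 38
f 31 38 41
f 31 41 42
f 32 36 40
f 36 42 35
f 42 41 33
f 41 38 37
f 38 32 39
f 34 40 35
f 34 35 33
f 34 33 37
f 34 37 39
f 34 39 40
f 35 40 36
f 33 35 42
f 37 33 41
f 39 37 38
f 40 39 32
f 44 43 46
f 44 46 45
f 46 43 47
f 46 47 45
f 47 43 48
f 47 48 45
f 48 43 49
f 48 49 45
f 49 43 50
f 49 50 45
f 50 43 51
f 50 51 45
f 51 43 52
f 51 52 45
f 52 43 53
f 52 53 45
f 53 43 54
f 53 54 45
f 54 43 55
f 54 55 45
f 55 43 44
f 55 44 45
f 57 56 60
f 57 60 58
f 58 60 61
f 58 61 59
f 60 56 62
f 60 62 61
f 61 62 63
f 61 63 59
f 62 56 64
f 62 64 63
f 63 64 65
f 63 65 59
f 64 56 66
f 64 66 65
f 65 66 67
f 65 67 59
f 66 56 68
f 66 68 67
f 67 68 69
f 67 69 59
f 68 56 70
f 68 70 69
f 69 70 71
f 69 71 59
f 70 56 72
f 70 72 71
f 71 72 73
f 71 73 59
f 72 56 74
f 72 74 73
f 73 74 75
f 73 75 59
f 74 56 76
f 74 76 75
f 75 76 77
f 75 77 59
f 76 56 78
f 76 78 77
f 77 78 79
f 77 79 59
f 78 56 57
f 78 57 79
f 79 57 58
f 79 58 59
f 81 80 83
f 81 83 82
f 83 80 84
f 83 84 82
f 84 80 85
f 84 85 82
f 85 80 86
f 85 86 82
f 86 80 87
f 86 87 82
f 87 80 88
f 87 88 82
f 88 80 89
f 88 89 82
f 89 80 81
f 89 81 82



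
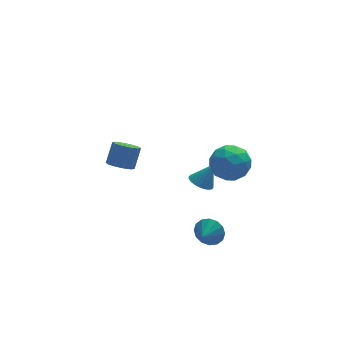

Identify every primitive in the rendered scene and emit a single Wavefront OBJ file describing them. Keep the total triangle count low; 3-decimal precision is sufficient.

v 1.881 -3.042 3.474
v 2.695 -2.316 2.976
v 3.125 -4.524 3.344
v 3.939 -3.798 2.846
v 3.642 -3.664 4
v 2.873 -2.748 4.08
v 2.947 -4.092 2.24
v 2.178 -3.176 2.32
v 3.353 -2.964 2.214
v 3.783 -2.7 3.301
v 2.037 -4.14 3.019
v 2.467 -3.876 4.106
v 2.179 -2.549 3.237
v 3.641 -4.291 3.083
v 3.467 -4.213 3.761
v 3.945 -3.786 3.469
v 2.283 -2.803 3.885
v 2.762 -2.376 3.593
v 3.318 -3.169 4.194
v 3.058 -4.464 2.727
v 3.537 -4.037 2.435
v 1.875 -3.054 2.851
v 2.353 -2.627 2.559
v 2.502 -3.671 2.126
v 3.044 -2.503 2.496
v 3.775 -3.374 2.419
v 3.193 -3.547 2.063
v 2.741 -3.009 2.11
v 3.296 -2.348 3.135
v 4.028 -3.219 3.058
v 3.853 -3.14 3.737
v 3.401 -2.602 3.784
v 3.684 -2.729 2.687
v 1.792 -3.621 3.262
v 2.524 -4.492 3.185
v 2.419 -4.238 2.536
v 1.967 -3.7 2.583
v 2.045 -3.466 3.901
v 2.776 -4.337 3.824
v 3.079 -3.831 4.21
v 2.627 -3.293 4.257
v 2.136 -4.111 3.633
v 2.007 -1.246 -0.237
v 2.423 -1.852 -0.428
v 2.753 -1.134 1.037
v 2.586 -1.632 -0.542
v 2.66 -1.353 -0.61
v 2.635 -1.058 -0.621
v 2.514 -0.791 -0.574
v 2.316 -0.594 -0.475
v 2.071 -0.496 -0.34
v 1.816 -0.512 -0.189
v 1.59 -0.639 -0.046
v 1.428 -0.859 0.069
v 1.354 -1.138 0.137
v 1.379 -1.434 0.148
v 1.5 -1.7 0.1
v 1.698 -1.898 0.002
v 1.943 -1.996 -0.133
v 2.198 -1.98 -0.284
v -1.317 3.262 -1.903
v -0.884 3.762 -2.405
v -0.311 4.418 -1.259
v -0.743 3.918 -0.757
v -1.336 3.986 -2.308
v -0.762 4.642 -1.162
v -1.779 3.934 -2.057
v -1.206 4.59 -0.91
v -2.046 3.625 -1.746
v -1.473 4.281 -0.6
v -2.035 3.177 -1.496
v -1.461 3.834 -0.349
v -1.749 2.762 -1.401
v -1.176 3.418 -0.255
v -1.298 2.538 -1.498
v -0.724 3.194 -0.352
v -0.854 2.59 -1.75
v -0.281 3.246 -0.603
v -0.587 2.899 -2.06
v -0.014 3.555 -0.914
v -0.599 3.346 -2.311
v -0.025 4.003 -1.164
v 1.931 -3.041 -2.993
v 2.381 -2.987 -2.215
v 1.289 -3.799 -2.567
v 2.038 -2.675 -2.178
v 1.665 -2.461 -2.358
v 1.364 -2.402 -2.708
v 1.214 -2.515 -3.135
v 1.257 -2.769 -3.523
v 1.48 -3.095 -3.77
v 1.824 -3.408 -3.808
v 2.196 -3.621 -3.627
v 2.497 -3.68 -3.277
v 2.647 -3.567 -2.85
v 2.604 -3.313 -2.462
f 1 38 17
f 38 12 41
f 17 41 6
f 38 41 17
f 1 17 13
f 17 6 18
f 13 18 2
f 17 18 13
f 1 13 22
f 13 2 23
f 22 23 8
f 13 23 22
f 1 22 34
f 22 8 37
f 34 37 11
f 22 37 34
f 1 34 38
f 34 11 42
f 38 42 12
f 34 42 38
f 2 18 29
f 18 6 32
f 29 32 10
f 18 32 29
f 6 41 19
f 41 12 40
f 19 40 5
f 41 40 19
f 12 42 39
f 42 11 35
f 39 35 3
f 42 35 39
f 11 37 36
f 37 8 24
f 36 24 7
f 37 24 36
f 8 23 28
f 23 2 25
f 28 25 9
f 23 25 28
f 4 30 16
f 30 10 31
f 16 31 5
f 30 31 16
f 4 16 14
f 16 5 15
f 14 15 3
f 16 15 14
f 4 14 21
f 14 3 20
f 21 20 7
f 14 20 21
f 4 21 26
f 21 7 27
f 26 27 9
f 21 27 26
f 4 26 30
f 26 9 33
f 30 33 10
f 26 33 30
f 5 31 19
f 31 10 32
f 19 32 6
f 31 32 19
f 3 15 39
f 15 5 40
f 39 40 12
f 15 40 39
f 7 20 36
f 20 3 35
f 36 35 11
f 20 35 36
f 9 27 28
f 27 7 24
f 28 24 8
f 27 24 28
f 10 33 29
f 33 9 25
f 29 25 2
f 33 25 29
f 44 43 46
f 44 46 45
f 46 43 47
f 46 47 45
f 47 43 48
f 47 48 45
f 48 43 49
f 48 49 45
f 49 43 50
f 49 50 45
f 50 43 51
f 50 51 45
f 51 43 52
f 51 52 45
f 52 43 53
f 52 53 45
f 53 43 54
f 53 54 45
f 54 43 55
f 54 55 45
f 55 43 56
f 55 56 45
f 56 43 57
f 56 57 45
f 57 43 58
f 57 58 45
f 58 43 59
f 58 59 45
f 59 43 60
f 59 60 45
f 60 43 44
f 60 44 45
f 62 61 65
f 62 65 63
f 63 65 66
f 63 66 64
f 65 61 67
f 65 67 66
f 66 67 68
f 66 68 64
f 67 61 69
f 67 69 68
f 68 69 70
f 68 70 64
f 69 61 71
f 69 71 70
f 70 71 72
f 70 72 64
f 71 61 73
f 71 73 72
f 72 73 74
f 72 74 64
f 73 61 75
f 73 75 74
f 74 75 76
f 74 76 64
f 75 61 77
f 75 77 76
f 76 77 78
f 76 78 64
f 77 61 79
f 77 79 78
f 78 79 80
f 78 80 64
f 79 61 81
f 79 81 80
f 80 81 82
f 80 82 64
f 81 61 62
f 81 62 82
f 82 62 63
f 82 63 64
f 84 83 86
f 84 86 85
f 86 83 87
f 86 87 85
f 87 83 88
f 87 88 85
f 88 83 89
f 88 89 85
f 89 83 90
f 89 90 85
f 90 83 91
f 90 91 85
f 91 83 92
f 91 92 85
f 92 83 93
f 92 93 85
f 93 83 94
f 93 94 85
f 94 83 95
f 94 95 85
f 95 83 96
f 95 96 85
f 96 83 84
f 96 84 85



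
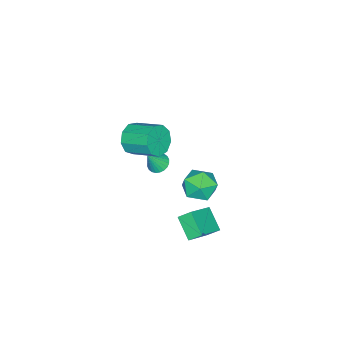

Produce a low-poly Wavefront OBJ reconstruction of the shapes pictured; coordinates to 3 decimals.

v -0.934 3.439 -2.381
v -0.148 3.263 -3.21
v -1.252 1.597 -2.29
v -0.466 1.421 -3.119
v -0.13 1.778 -2.071
v 0.066 2.916 -2.128
v -1.466 1.944 -3.372
v -1.27 3.082 -3.429
v -0.477 2.338 -3.823
v 0.349 2.236 -3.019
v -1.749 2.624 -2.481
v -0.923 2.522 -1.677
v 0.243 2.783 -4.266
v 1.853 2.584 -3.298
v -0.044 3.449 -3.653
v 1.567 3.251 -2.685
v 0.913 3.889 -5.155
v 2.524 3.691 -4.187
v 0.627 4.556 -4.542
v 2.237 4.357 -3.574
v -1.486 -0.796 -3.23
v -0.992 -0.352 -3.416
v -0.794 -1.064 -2.03
v -1.16 -0.19 -3.282
v -1.378 -0.121 -3.141
v -1.613 -0.154 -3.013
v -1.828 -0.285 -2.918
v -1.991 -0.494 -2.871
v -2.077 -0.749 -2.878
v -2.073 -1.011 -2.939
v -1.98 -1.24 -3.044
v -1.811 -1.402 -3.177
v -1.593 -1.472 -3.318
v -1.359 -1.439 -3.446
v -1.143 -1.308 -3.541
v -0.98 -1.099 -3.589
v -0.894 -0.844 -3.581
v -0.898 -0.582 -3.521
v 1.816 -0.267 2.35
v 2.308 -0.626 3.143
v 2.336 1.047 3.883
v 1.844 1.407 3.09
v 2.752 -0.422 2.665
v 2.78 1.251 3.405
v 2.759 -0.145 2.039
v 2.787 1.528 2.78
v 2.324 0.075 1.559
v 2.352 1.748 2.3
v 1.652 0.135 1.449
v 1.68 1.808 2.189
v 1.056 0.007 1.76
v 1.084 1.68 2.501
v 0.816 -0.249 2.347
v 0.844 1.424 3.088
v 1.044 -0.513 2.936
v 1.072 1.16 3.676
v 1.633 -0.662 3.25
v 1.661 1.011 3.99
f 1 12 6
f 1 6 2
f 1 2 8
f 1 8 11
f 1 11 12
f 2 6 10
f 6 12 5
f 12 11 3
f 11 8 7
f 8 2 9
f 4 10 5
f 4 5 3
f 4 3 7
f 4 7 9
f 4 9 10
f 5 10 6
f 3 5 12
f 7 3 11
f 9 7 8
f 10 9 2
f 14 16 13
f 17 14 13
f 13 16 15
f 15 17 13
f 14 20 16
f 18 14 17
f 18 20 14
f 16 20 15
f 19 17 15
f 15 20 19
f 19 18 17
f 20 18 19
f 22 21 24
f 22 24 23
f 24 21 25
f 24 25 23
f 25 21 26
f 25 26 23
f 26 21 27
f 26 27 23
f 27 21 28
f 27 28 23
f 28 21 29
f 28 29 23
f 29 21 30
f 29 30 23
f 30 21 31
f 30 31 23
f 31 21 32
f 31 32 23
f 32 21 33
f 32 33 23
f 33 21 34
f 33 34 23
f 34 21 35
f 34 35 23
f 35 21 36
f 35 36 23
f 36 21 37
f 36 37 23
f 37 21 38
f 37 38 23
f 38 21 22
f 38 22 23
f 40 39 43
f 40 43 41
f 41 43 44
f 41 44 42
f 43 39 45
f 43 45 44
f 44 45 46
f 44 46 42
f 45 39 47
f 45 47 46
f 46 47 48
f 46 48 42
f 47 39 49
f 47 49 48
f 48 49 50
f 48 50 42
f 49 39 51
f 49 51 50
f 50 51 52
f 50 52 42
f 51 39 53
f 51 53 52
f 52 53 54
f 52 54 42
f 53 39 55
f 53 55 54
f 54 55 56
f 54 56 42
f 55 39 57
f 55 57 56
f 56 57 58
f 56 58 42
f 57 39 40
f 57 40 58
f 58 40 41
f 58 41 42



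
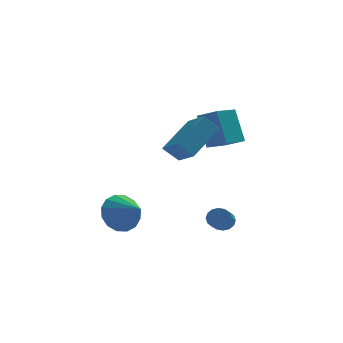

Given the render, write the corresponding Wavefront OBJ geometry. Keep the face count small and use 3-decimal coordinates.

v 1.591 0.113 0.122
v 1.268 0.967 1.823
v 0.79 0.83 -0.389
v 0.467 1.683 1.311
v 2.593 1.037 -0.151
v 2.27 1.89 1.549
v 1.792 1.753 -0.663
v 1.469 2.607 1.038
v 1.187 -1.395 -4.115
v 1.498 -1.22 -3.657
v 1.143 -2.191 -3.047
v 0.833 -2.365 -3.505
v 1.227 -1.097 -3.618
v 0.872 -2.068 -3.009
v 0.945 -1.054 -3.713
v 0.591 -2.025 -3.103
v 0.728 -1.102 -3.915
v 0.374 -2.073 -3.305
v 0.635 -1.228 -4.171
v 0.28 -2.199 -3.561
v 0.689 -1.399 -4.411
v 0.334 -2.37 -3.802
v 0.877 -1.569 -4.573
v 0.522 -2.54 -3.963
v 1.148 -1.692 -4.611
v 0.793 -2.663 -4.002
v 1.429 -1.735 -4.517
v 1.075 -2.706 -3.907
v 1.646 -1.687 -4.315
v 1.292 -2.658 -3.705
v 1.74 -1.561 -4.059
v 1.385 -2.532 -3.449
v 1.686 -1.39 -3.818
v 1.331 -2.361 -3.209
v -3.327 -0.533 -3.75
v -2.671 -0.631 -4.615
v -2.553 -1.707 -3.03
v -2.415 -0.257 -4.28
v -2.403 0.044 -3.802
v -2.639 0.19 -3.311
v -3.059 0.142 -2.937
v -3.551 -0.086 -2.781
v -3.983 -0.434 -2.885
v -4.239 -0.809 -3.22
v -4.251 -1.109 -3.698
v -4.015 -1.255 -4.189
v -3.595 -1.208 -4.563
v -3.103 -0.979 -4.719
v -1.714 -2.576 1.008
v -1.231 -3.714 1.686
v -0.386 -1.344 2.13
v 0.097 -2.483 2.807
v -0.997 -2.697 0.293
v -0.514 -3.836 0.97
v 0.331 -1.466 1.414
v 0.814 -2.604 2.092
f 2 4 1
f 5 2 1
f 1 4 3
f 3 5 1
f 2 8 4
f 6 2 5
f 6 8 2
f 4 8 3
f 7 5 3
f 3 8 7
f 7 6 5
f 8 6 7
f 10 9 13
f 10 13 11
f 11 13 14
f 11 14 12
f 13 9 15
f 13 15 14
f 14 15 16
f 14 16 12
f 15 9 17
f 15 17 16
f 16 17 18
f 16 18 12
f 17 9 19
f 17 19 18
f 18 19 20
f 18 20 12
f 19 9 21
f 19 21 20
f 20 21 22
f 20 22 12
f 21 9 23
f 21 23 22
f 22 23 24
f 22 24 12
f 23 9 25
f 23 25 24
f 24 25 26
f 24 26 12
f 25 9 27
f 25 27 26
f 26 27 28
f 26 28 12
f 27 9 29
f 27 29 28
f 28 29 30
f 28 30 12
f 29 9 31
f 29 31 30
f 30 31 32
f 30 32 12
f 31 9 33
f 31 33 32
f 32 33 34
f 32 34 12
f 33 9 10
f 33 10 34
f 34 10 11
f 34 11 12
f 36 35 38
f 36 38 37
f 38 35 39
f 38 39 37
f 39 35 40
f 39 40 37
f 40 35 41
f 40 41 37
f 41 35 42
f 41 42 37
f 42 35 43
f 42 43 37
f 43 35 44
f 43 44 37
f 44 35 45
f 44 45 37
f 45 35 46
f 45 46 37
f 46 35 47
f 46 47 37
f 47 35 48
f 47 48 37
f 48 35 36
f 48 36 37
f 50 52 49
f 53 50 49
f 49 52 51
f 51 53 49
f 50 56 52
f 54 50 53
f 54 56 50
f 52 56 51
f 55 53 51
f 51 56 55
f 55 54 53
f 56 54 55



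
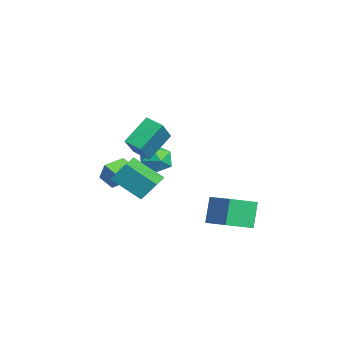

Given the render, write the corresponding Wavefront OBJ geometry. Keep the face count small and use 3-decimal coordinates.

v -4.194 -2.057 -1.033
v -3.719 -1.842 0.124
v -3.357 -1.502 -1.481
v -2.881 -1.286 -0.323
v -3.459 -3.234 -1.117
v -2.983 -3.018 0.041
v -2.621 -2.678 -1.564
v -2.146 -2.463 -0.407
v 0.226 -1.188 -0.651
v -0.693 -2.657 0.571
v 0.379 -0.381 0.434
v -0.54 -1.85 1.656
v 1.8 -1.91 -0.336
v 0.881 -3.379 0.886
v 1.953 -1.103 0.749
v 1.034 -2.572 1.971
v 3.207 1.215 -1.699
v 2.486 1.61 -0.2
v 2.681 2.83 -2.379
v 1.959 3.226 -0.88
v 4.721 1.934 -1.16
v 3.999 2.33 0.339
v 4.194 3.55 -1.84
v 3.473 3.945 -0.341
v -1.15 -1.749 1.816
v 0.232 -2.477 3.293
v -1.864 -0.426 3.135
v -0.482 -1.154 4.613
v -0.418 -1.026 1.487
v 0.964 -1.754 2.965
v -1.132 0.297 2.807
v 0.25 -0.431 4.284
v -2.479 -0.184 1.457
v -1.575 0.351 1.421
v -1.945 -1.171 0.179
v -1.041 -0.636 0.143
v -1.252 -1.256 0.965
v -1.583 -0.646 1.756
v -1.937 -0.174 -0.156
v -2.268 0.436 0.635
v -1.24 0.358 0.425
v -0.817 -0.311 1.117
v -2.703 -0.509 0.483
v -2.28 -1.178 1.175
f 2 4 1
f 5 2 1
f 1 4 3
f 3 5 1
f 2 8 4
f 6 2 5
f 6 8 2
f 4 8 3
f 7 5 3
f 3 8 7
f 7 6 5
f 8 6 7
f 10 12 9
f 13 10 9
f 9 12 11
f 11 13 9
f 10 16 12
f 14 10 13
f 14 16 10
f 12 16 11
f 15 13 11
f 11 16 15
f 15 14 13
f 16 14 15
f 18 20 17
f 21 18 17
f 17 20 19
f 19 21 17
f 18 24 20
f 22 18 21
f 22 24 18
f 20 24 19
f 23 21 19
f 19 24 23
f 23 22 21
f 24 22 23
f 26 28 25
f 29 26 25
f 25 28 27
f 27 29 25
f 26 32 28
f 30 26 29
f 30 32 26
f 28 32 27
f 31 29 27
f 27 32 31
f 31 30 29
f 32 30 31
f 33 44 38
f 33 38 34
f 33 34 40
f 33 40 43
f 33 43 44
f 34 38 42
f 38 44 37
f 44 43 35
f 43 40 39
f 40 34 41
f 36 42 37
f 36 37 35
f 36 35 39
f 36 39 41
f 36 41 42
f 37 42 38
f 35 37 44
f 39 35 43
f 41 39 40
f 42 41 34



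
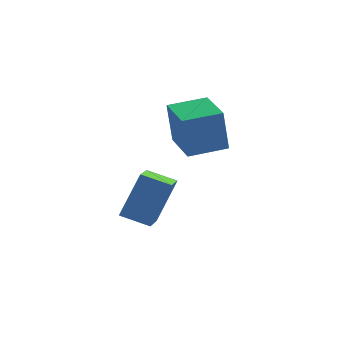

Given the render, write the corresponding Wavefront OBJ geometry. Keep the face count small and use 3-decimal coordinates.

v 1.563 -2.54 -1.278
v 1.367 -2.46 0.267
v 0.924 -1.049 -1.437
v 0.728 -0.968 0.108
v 2.812 -1.992 -1.148
v 2.616 -1.911 0.397
v 2.173 -0.5 -1.307
v 1.977 -0.42 0.238
v 0.465 -1.628 -4.96
v 0.436 -3.061 -4.272
v -0.56 -1.45 -4.633
v -0.588 -2.883 -3.945
v 1.068 -0.917 -3.455
v 1.04 -2.35 -2.767
v 0.044 -0.739 -3.128
v 0.015 -2.172 -2.44
f 2 4 1
f 5 2 1
f 1 4 3
f 3 5 1
f 2 8 4
f 6 2 5
f 6 8 2
f 4 8 3
f 7 5 3
f 3 8 7
f 7 6 5
f 8 6 7
f 10 12 9
f 13 10 9
f 9 12 11
f 11 13 9
f 10 16 12
f 14 10 13
f 14 16 10
f 12 16 11
f 15 13 11
f 11 16 15
f 15 14 13
f 16 14 15



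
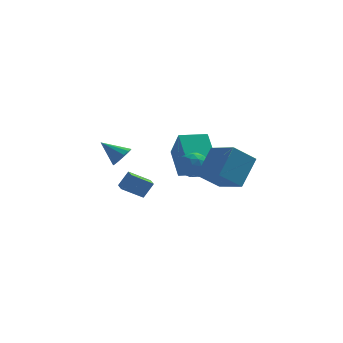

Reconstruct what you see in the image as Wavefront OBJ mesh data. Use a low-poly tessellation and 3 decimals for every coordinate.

v 0.88 1.607 -1.296
v 1.354 0.506 0.513
v 0.412 3.343 -0.117
v 0.886 2.242 1.692
v 2.554 2.138 -1.412
v 3.028 1.037 0.397
v 2.086 3.874 -0.233
v 2.56 2.773 1.576
v 3.206 -3.516 0.149
v 1.963 -4.021 1.225
v 3.993 -2.205 1.675
v 2.75 -2.71 2.751
v 4.41 -5.03 0.829
v 3.167 -5.535 1.905
v 5.197 -3.719 2.355
v 3.954 -4.224 3.431
v 1.095 -1.289 0.578
v 1.98 -1.14 0.313
v 1.58 -2.2 1.687
v 2.465 -2.051 1.422
v 1.97 -1.359 1.812
v 1.671 -0.796 1.127
v 1.889 -2.544 0.873
v 1.59 -1.981 0.188
v 2.471 -1.916 0.496
v 2.521 -1.183 1.076
v 1.039 -2.157 0.924
v 1.089 -1.424 1.504
v 1.495 -1.135 0.349
v 2.065 -2.205 1.651
v 1.774 -1.799 1.881
v 2.295 -1.711 1.725
v 1.313 -0.932 0.827
v 1.833 -0.845 0.671
v 1.828 -0.973 1.552
v 1.727 -2.495 1.329
v 2.247 -2.408 1.173
v 1.265 -1.629 0.275
v 1.786 -1.541 0.119
v 1.732 -2.367 0.448
v 2.304 -1.503 0.3
v 2.589 -2.038 0.951
v 2.25 -2.328 0.629
v 2.074 -1.997 0.226
v 2.333 -1.072 0.641
v 2.618 -1.608 1.292
v 2.328 -1.201 1.522
v 2.151 -0.87 1.119
v 2.622 -1.528 0.748
v 0.942 -1.732 0.708
v 1.227 -2.268 1.359
v 1.409 -2.47 0.881
v 1.232 -2.139 0.478
v 0.971 -1.302 1.049
v 1.256 -1.837 1.7
v 1.486 -1.343 1.774
v 1.31 -1.012 1.371
v 0.938 -1.812 1.252
v -1.075 0.153 -2.424
v -2.335 -0.092 -1.629
v -1.283 0.974 -2.5
v -2.543 0.729 -1.705
v -0.497 0.391 -1.435
v -1.757 0.146 -0.64
v -0.705 1.212 -1.511
v -1.965 0.967 -0.716
v -2.338 1.77 0.109
v -1.855 2.267 0.509
v -3.602 2.21 1.091
v -2.033 2.507 0.172
v -2.308 2.514 -0.185
v -2.592 2.284 -0.449
v -2.796 1.892 -0.535
v -2.854 1.461 -0.417
v -2.748 1.128 -0.132
v -2.512 0.999 0.229
v -2.221 1.115 0.553
v -1.966 1.439 0.736
v -1.83 1.869 0.719
f 2 4 1
f 5 2 1
f 1 4 3
f 3 5 1
f 2 8 4
f 6 2 5
f 6 8 2
f 4 8 3
f 7 5 3
f 3 8 7
f 7 6 5
f 8 6 7
f 10 12 9
f 13 10 9
f 9 12 11
f 11 13 9
f 10 16 12
f 14 10 13
f 14 16 10
f 12 16 11
f 15 13 11
f 11 16 15
f 15 14 13
f 16 14 15
f 17 54 33
f 54 28 57
f 33 57 22
f 54 57 33
f 17 33 29
f 33 22 34
f 29 34 18
f 33 34 29
f 17 29 38
f 29 18 39
f 38 39 24
f 29 39 38
f 17 38 50
f 38 24 53
f 50 53 27
f 38 53 50
f 17 50 54
f 50 27 58
f 54 58 28
f 50 58 54
f 18 34 45
f 34 22 48
f 45 48 26
f 34 48 45
f 22 57 35
f 57 28 56
f 35 56 21
f 57 56 35
f 28 58 55
f 58 27 51
f 55 51 19
f 58 51 55
f 27 53 52
f 53 24 40
f 52 40 23
f 53 40 52
f 24 39 44
f 39 18 41
f 44 41 25
f 39 41 44
f 20 46 32
f 46 26 47
f 32 47 21
f 46 47 32
f 20 32 30
f 32 21 31
f 30 31 19
f 32 31 30
f 20 30 37
f 30 19 36
f 37 36 23
f 30 36 37
f 20 37 42
f 37 23 43
f 42 43 25
f 37 43 42
f 20 42 46
f 42 25 49
f 46 49 26
f 42 49 46
f 21 47 35
f 47 26 48
f 35 48 22
f 47 48 35
f 19 31 55
f 31 21 56
f 55 56 28
f 31 56 55
f 23 36 52
f 36 19 51
f 52 51 27
f 36 51 52
f 25 43 44
f 43 23 40
f 44 40 24
f 43 40 44
f 26 49 45
f 49 25 41
f 45 41 18
f 49 41 45
f 60 62 59
f 63 60 59
f 59 62 61
f 61 63 59
f 60 66 62
f 64 60 63
f 64 66 60
f 62 66 61
f 65 63 61
f 61 66 65
f 65 64 63
f 66 64 65
f 68 67 70
f 68 70 69
f 70 67 71
f 70 71 69
f 71 67 72
f 71 72 69
f 72 67 73
f 72 73 69
f 73 67 74
f 73 74 69
f 74 67 75
f 74 75 69
f 75 67 76
f 75 76 69
f 76 67 77
f 76 77 69
f 77 67 78
f 77 78 69
f 78 67 79
f 78 79 69
f 79 67 68
f 79 68 69



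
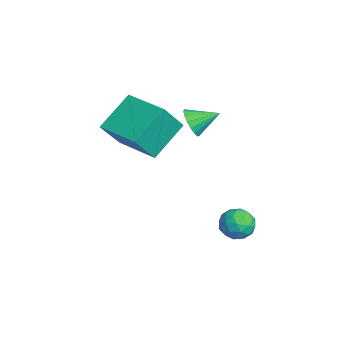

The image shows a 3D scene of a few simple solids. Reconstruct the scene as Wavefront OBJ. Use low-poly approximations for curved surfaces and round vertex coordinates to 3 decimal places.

v -3.752 2.276 2.563
v -3.478 1.945 3.19
v -3.608 3.444 3.117
v -3.182 2.005 2.987
v -3.017 2.127 2.687
v -3.02 2.284 2.358
v -3.19 2.438 2.077
v -3.489 2.556 1.907
v -3.849 2.61 1.887
v -4.186 2.587 2.022
v -4.423 2.493 2.281
v -4.507 2.35 2.604
v -4.418 2.189 2.918
v -4.176 2.049 3.151
v -3.837 1.961 3.249
v -1.598 3.692 -1.87
v -1.158 4.383 -1.837
v -0.482 2.977 -1.803
v -0.042 3.668 -1.77
v -0.518 3.455 -1.137
v -1.208 3.897 -1.179
v -0.432 3.463 -2.461
v -1.122 3.905 -2.503
v -0.437 4.242 -2.203
v -0.49 4.236 -1.384
v -1.15 3.124 -2.256
v -1.203 3.118 -1.437
v -1.476 4.1 -1.86
v -0.164 3.26 -1.78
v -0.444 3.135 -1.408
v -0.185 3.541 -1.389
v -1.505 3.815 -1.473
v -1.246 4.221 -1.453
v -0.87 3.675 -1.042
v -0.394 3.139 -2.187
v -0.135 3.545 -2.167
v -1.455 3.819 -2.251
v -1.196 4.225 -2.232
v -0.77 3.685 -2.598
v -0.793 4.423 -2.055
v -0.137 4.003 -2.015
v -0.367 3.883 -2.422
v -0.772 4.142 -2.446
v -0.824 4.42 -1.574
v -0.169 4 -1.534
v -0.448 3.875 -1.162
v -0.854 4.134 -1.187
v -0.401 4.337 -1.789
v -1.471 3.36 -2.106
v -0.816 2.94 -2.066
v -0.786 3.226 -2.453
v -1.192 3.485 -2.478
v -1.503 3.357 -1.625
v -0.847 2.937 -1.585
v -0.868 3.218 -1.194
v -1.273 3.477 -1.218
v -1.239 3.023 -1.851
v -3.868 -0.689 1.605
v -4.791 0.622 2.866
v -2.144 0.527 1.602
v -3.066 1.838 2.864
v -3.254 -1.558 2.956
v -4.176 -0.247 4.218
v -1.529 -0.342 2.954
v -2.452 0.969 4.215
f 2 1 4
f 2 4 3
f 4 1 5
f 4 5 3
f 5 1 6
f 5 6 3
f 6 1 7
f 6 7 3
f 7 1 8
f 7 8 3
f 8 1 9
f 8 9 3
f 9 1 10
f 9 10 3
f 10 1 11
f 10 11 3
f 11 1 12
f 11 12 3
f 12 1 13
f 12 13 3
f 13 1 14
f 13 14 3
f 14 1 15
f 14 15 3
f 15 1 2
f 15 2 3
f 16 53 32
f 53 27 56
f 32 56 21
f 53 56 32
f 16 32 28
f 32 21 33
f 28 33 17
f 32 33 28
f 16 28 37
f 28 17 38
f 37 38 23
f 28 38 37
f 16 37 49
f 37 23 52
f 49 52 26
f 37 52 49
f 16 49 53
f 49 26 57
f 53 57 27
f 49 57 53
f 17 33 44
f 33 21 47
f 44 47 25
f 33 47 44
f 21 56 34
f 56 27 55
f 34 55 20
f 56 55 34
f 27 57 54
f 57 26 50
f 54 50 18
f 57 50 54
f 26 52 51
f 52 23 39
f 51 39 22
f 52 39 51
f 23 38 43
f 38 17 40
f 43 40 24
f 38 40 43
f 19 45 31
f 45 25 46
f 31 46 20
f 45 46 31
f 19 31 29
f 31 20 30
f 29 30 18
f 31 30 29
f 19 29 36
f 29 18 35
f 36 35 22
f 29 35 36
f 19 36 41
f 36 22 42
f 41 42 24
f 36 42 41
f 19 41 45
f 41 24 48
f 45 48 25
f 41 48 45
f 20 46 34
f 46 25 47
f 34 47 21
f 46 47 34
f 18 30 54
f 30 20 55
f 54 55 27
f 30 55 54
f 22 35 51
f 35 18 50
f 51 50 26
f 35 50 51
f 24 42 43
f 42 22 39
f 43 39 23
f 42 39 43
f 25 48 44
f 48 24 40
f 44 40 17
f 48 40 44
f 59 61 58
f 62 59 58
f 58 61 60
f 60 62 58
f 59 65 61
f 63 59 62
f 63 65 59
f 61 65 60
f 64 62 60
f 60 65 64
f 64 63 62
f 65 63 64



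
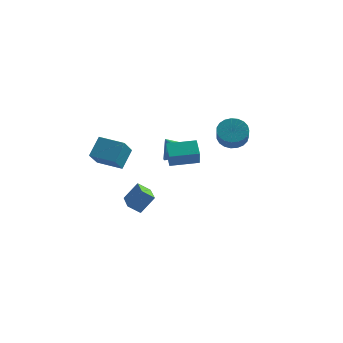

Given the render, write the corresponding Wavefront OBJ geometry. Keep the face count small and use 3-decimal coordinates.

v -2.662 -3.153 -0.507
v -2.28 -4.556 0.52
v -2.57 -2.259 0.682
v -2.188 -3.662 1.708
v -1.112 -2.938 -0.788
v -0.73 -4.341 0.238
v -1.02 -2.044 0.4
v -0.638 -3.447 1.427
v 2.262 3.904 0.308
v 3.013 3.837 -0.27
v 3.609 2.728 0.634
v 2.858 2.796 1.212
v 3.132 4.111 -0.012
v 3.728 3.002 0.892
v 3.101 4.35 0.301
v 3.697 3.241 1.205
v 2.925 4.511 0.615
v 3.521 3.403 1.52
v 2.634 4.568 0.877
v 3.23 3.459 1.781
v 2.279 4.51 1.04
v 2.875 3.401 1.944
v 1.921 4.347 1.076
v 2.517 3.238 1.98
v 1.622 4.108 0.979
v 2.218 2.999 1.884
v 1.433 3.833 0.767
v 2.029 2.725 1.671
v 1.388 3.571 0.475
v 1.984 2.462 1.379
v 1.494 3.367 0.154
v 2.09 2.258 1.058
v 1.733 3.255 -0.14
v 2.329 2.146 0.764
v 2.063 3.256 -0.357
v 2.659 2.147 0.547
v 2.428 3.368 -0.459
v 3.024 2.26 0.446
v 2.764 3.574 -0.428
v 3.36 2.465 0.476
v -1.215 -2.242 -3.98
v -0.607 -1.677 -2.865
v -2.488 -0.59 -4.123
v -1.88 -0.025 -3.008
v -0.6 -1.815 -4.532
v 0.008 -1.25 -3.417
v -1.873 -0.163 -4.675
v -1.265 0.402 -3.56
v -1.416 2.513 -1.223
v -0.992 1.759 -0.187
v 0.025 3.575 -1.04
v 0.449 2.821 -0.004
v -0.809 1.819 -1.976
v -0.385 1.065 -0.94
v 0.632 2.881 -1.793
v 1.056 2.127 -0.757
v -1.591 4.114 -1.703
v -0.723 3.9 -1.213
v -2.269 3.806 -0.637
v -0.774 4.312 -1.126
v -0.966 4.69 -1.139
v -1.266 4.968 -1.249
v -1.623 5.099 -1.438
v -1.974 5.059 -1.673
v -2.259 4.856 -1.913
v -2.429 4.525 -2.116
v -2.453 4.123 -2.248
v -2.329 3.719 -2.286
v -2.077 3.384 -2.223
v -1.741 3.174 -2.07
v -1.38 3.128 -1.854
v -1.054 3.252 -1.611
v -0.822 3.525 -1.385
f 2 4 1
f 5 2 1
f 1 4 3
f 3 5 1
f 2 8 4
f 6 2 5
f 6 8 2
f 4 8 3
f 7 5 3
f 3 8 7
f 7 6 5
f 8 6 7
f 10 9 13
f 10 13 11
f 11 13 14
f 11 14 12
f 13 9 15
f 13 15 14
f 14 15 16
f 14 16 12
f 15 9 17
f 15 17 16
f 16 17 18
f 16 18 12
f 17 9 19
f 17 19 18
f 18 19 20
f 18 20 12
f 19 9 21
f 19 21 20
f 20 21 22
f 20 22 12
f 21 9 23
f 21 23 22
f 22 23 24
f 22 24 12
f 23 9 25
f 23 25 24
f 24 25 26
f 24 26 12
f 25 9 27
f 25 27 26
f 26 27 28
f 26 28 12
f 27 9 29
f 27 29 28
f 28 29 30
f 28 30 12
f 29 9 31
f 29 31 30
f 30 31 32
f 30 32 12
f 31 9 33
f 31 33 32
f 32 33 34
f 32 34 12
f 33 9 35
f 33 35 34
f 34 35 36
f 34 36 12
f 35 9 37
f 35 37 36
f 36 37 38
f 36 38 12
f 37 9 39
f 37 39 38
f 38 39 40
f 38 40 12
f 39 9 10
f 39 10 40
f 40 10 11
f 40 11 12
f 42 44 41
f 45 42 41
f 41 44 43
f 43 45 41
f 42 48 44
f 46 42 45
f 46 48 42
f 44 48 43
f 47 45 43
f 43 48 47
f 47 46 45
f 48 46 47
f 50 52 49
f 53 50 49
f 49 52 51
f 51 53 49
f 50 56 52
f 54 50 53
f 54 56 50
f 52 56 51
f 55 53 51
f 51 56 55
f 55 54 53
f 56 54 55
f 58 57 60
f 58 60 59
f 60 57 61
f 60 61 59
f 61 57 62
f 61 62 59
f 62 57 63
f 62 63 59
f 63 57 64
f 63 64 59
f 64 57 65
f 64 65 59
f 65 57 66
f 65 66 59
f 66 57 67
f 66 67 59
f 67 57 68
f 67 68 59
f 68 57 69
f 68 69 59
f 69 57 70
f 69 70 59
f 70 57 71
f 70 71 59
f 71 57 72
f 71 72 59
f 72 57 73
f 72 73 59
f 73 57 58
f 73 58 59



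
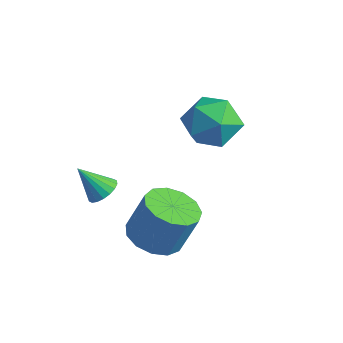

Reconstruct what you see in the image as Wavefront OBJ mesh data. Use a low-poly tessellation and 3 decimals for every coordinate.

v 0.209 0.039 -3.366
v 0.873 -0.666 -3.318
v 1.256 -0.204 -1.845
v 0.591 0.501 -1.894
v 1.128 -0.228 -3.522
v 1.511 0.234 -2.049
v 1.091 0.295 -3.676
v 1.474 0.757 -2.204
v 0.774 0.737 -3.732
v 1.157 1.199 -2.26
v 0.277 0.957 -3.672
v 0.66 1.419 -2.2
v -0.241 0.885 -3.515
v 0.142 1.348 -2.043
v -0.617 0.545 -3.31
v -0.234 1.007 -1.838
v -0.731 0.044 -3.124
v -0.348 0.507 -1.651
v -0.546 -0.458 -3.014
v -0.163 0.004 -1.541
v -0.122 -0.803 -3.016
v 0.261 -0.341 -1.544
v 0.407 -0.881 -3.129
v 0.79 -0.418 -1.657
v -2.12 -0.023 -2.621
v -1.613 -0.164 -2.354
v -2.78 -0.497 -1.619
v -1.659 0.08 -2.268
v -1.795 0.304 -2.253
v -1.996 0.463 -2.31
v -2.222 0.525 -2.429
v -2.427 0.479 -2.586
v -2.572 0.334 -2.75
v -2.627 0.118 -2.888
v -2.582 -0.126 -2.974
v -2.445 -0.35 -2.989
v -2.244 -0.509 -2.932
v -2.018 -0.572 -2.813
v -1.813 -0.526 -2.656
v -1.668 -0.38 -2.492
v -1.508 3.743 0.314
v -0.803 4.422 -0.196
v -0.557 2.338 -0.244
v 0.148 3.017 -0.754
v 0.11 2.987 0.349
v -0.478 3.856 0.694
v -0.882 2.904 -1.134
v -1.47 3.773 -0.789
v -0.416 3.904 -1.091
v 0.197 3.955 -0.174
v -1.557 2.805 -0.266
v -0.944 2.856 0.651
f 2 1 5
f 2 5 3
f 3 5 6
f 3 6 4
f 5 1 7
f 5 7 6
f 6 7 8
f 6 8 4
f 7 1 9
f 7 9 8
f 8 9 10
f 8 10 4
f 9 1 11
f 9 11 10
f 10 11 12
f 10 12 4
f 11 1 13
f 11 13 12
f 12 13 14
f 12 14 4
f 13 1 15
f 13 15 14
f 14 15 16
f 14 16 4
f 15 1 17
f 15 17 16
f 16 17 18
f 16 18 4
f 17 1 19
f 17 19 18
f 18 19 20
f 18 20 4
f 19 1 21
f 19 21 20
f 20 21 22
f 20 22 4
f 21 1 23
f 21 23 22
f 22 23 24
f 22 24 4
f 23 1 2
f 23 2 24
f 24 2 3
f 24 3 4
f 26 25 28
f 26 28 27
f 28 25 29
f 28 29 27
f 29 25 30
f 29 30 27
f 30 25 31
f 30 31 27
f 31 25 32
f 31 32 27
f 32 25 33
f 32 33 27
f 33 25 34
f 33 34 27
f 34 25 35
f 34 35 27
f 35 25 36
f 35 36 27
f 36 25 37
f 36 37 27
f 37 25 38
f 37 38 27
f 38 25 39
f 38 39 27
f 39 25 40
f 39 40 27
f 40 25 26
f 40 26 27
f 41 52 46
f 41 46 42
f 41 42 48
f 41 48 51
f 41 51 52
f 42 46 50
f 46 52 45
f 52 51 43
f 51 48 47
f 48 42 49
f 44 50 45
f 44 45 43
f 44 43 47
f 44 47 49
f 44 49 50
f 45 50 46
f 43 45 52
f 47 43 51
f 49 47 48
f 50 49 42



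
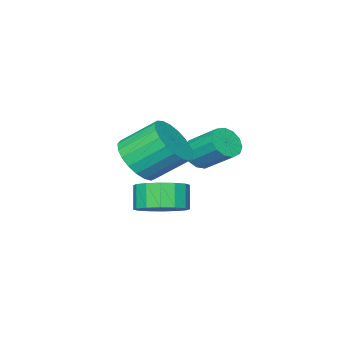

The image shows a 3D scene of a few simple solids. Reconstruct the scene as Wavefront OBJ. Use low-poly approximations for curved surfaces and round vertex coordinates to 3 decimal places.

v 2.01 1.631 -3.516
v 2.646 0.98 -3.539
v 2.286 0.599 -2.687
v 1.65 1.249 -2.664
v 2.842 1.334 -3.297
v 2.482 0.953 -2.446
v 2.815 1.767 -3.115
v 2.456 1.386 -2.263
v 2.573 2.164 -3.04
v 2.213 1.783 -2.188
v 2.179 2.418 -3.092
v 1.82 2.037 -2.24
v 1.741 2.461 -3.258
v 1.381 2.08 -2.406
v 1.374 2.281 -3.493
v 1.014 1.9 -2.641
v 1.178 1.927 -3.734
v 0.818 1.546 -2.883
v 1.204 1.494 -3.917
v 0.845 1.113 -3.065
v 1.447 1.097 -3.992
v 1.087 0.716 -3.14
v 1.84 0.843 -3.94
v 1.481 0.462 -3.088
v 2.279 0.8 -3.774
v 1.919 0.419 -2.922
v 0.109 1.394 -1.682
v 0.726 1.335 -1.486
v 0.568 2.466 -0.643
v -0.049 2.526 -0.838
v 0.731 1.554 -1.78
v 0.574 2.686 -0.937
v 0.539 1.722 -2.042
v 0.381 2.854 -1.199
v 0.21 1.787 -2.19
v 0.052 2.918 -1.347
v -0.151 1.726 -2.176
v -0.309 2.858 -1.333
v -0.43 1.56 -2.006
v -0.587 2.692 -1.162
v -0.537 1.342 -1.732
v -0.695 2.474 -0.889
v -0.44 1.14 -1.443
v -0.597 2.272 -0.6
v -0.168 1.018 -1.229
v -0.326 2.15 -0.386
v 0.192 1.016 -1.159
v 0.034 2.148 -0.316
v 0.525 1.134 -1.255
v 0.367 2.266 -0.412
v 3.807 2.427 -0.473
v 4.248 2.037 0.247
v 3.534 2.944 1.174
v 3.093 3.333 0.453
v 4.488 2.325 0.151
v 3.775 3.231 1.078
v 4.611 2.629 -0.053
v 3.898 3.536 0.874
v 4.595 2.899 -0.329
v 3.881 3.806 0.597
v 4.442 3.087 -0.631
v 3.729 3.994 0.296
v 4.179 3.161 -0.905
v 3.466 4.068 0.022
v 3.853 3.108 -1.105
v 3.139 4.015 -0.178
v 3.518 2.937 -1.195
v 2.804 3.844 -0.268
v 3.233 2.678 -1.161
v 2.519 3.585 -0.234
v 3.047 2.375 -1.008
v 2.334 3.282 -0.081
v 2.993 2.081 -0.762
v 2.279 2.988 0.165
v 3.079 1.847 -0.466
v 2.366 2.754 0.46
v 3.291 1.713 -0.172
v 2.578 2.62 0.755
v 3.593 1.703 0.07
v 2.879 2.61 0.997
v 3.931 1.817 0.218
v 3.218 2.724 1.145
f 2 1 5
f 2 5 3
f 3 5 6
f 3 6 4
f 5 1 7
f 5 7 6
f 6 7 8
f 6 8 4
f 7 1 9
f 7 9 8
f 8 9 10
f 8 10 4
f 9 1 11
f 9 11 10
f 10 11 12
f 10 12 4
f 11 1 13
f 11 13 12
f 12 13 14
f 12 14 4
f 13 1 15
f 13 15 14
f 14 15 16
f 14 16 4
f 15 1 17
f 15 17 16
f 16 17 18
f 16 18 4
f 17 1 19
f 17 19 18
f 18 19 20
f 18 20 4
f 19 1 21
f 19 21 20
f 20 21 22
f 20 22 4
f 21 1 23
f 21 23 22
f 22 23 24
f 22 24 4
f 23 1 25
f 23 25 24
f 24 25 26
f 24 26 4
f 25 1 2
f 25 2 26
f 26 2 3
f 26 3 4
f 28 27 31
f 28 31 29
f 29 31 32
f 29 32 30
f 31 27 33
f 31 33 32
f 32 33 34
f 32 34 30
f 33 27 35
f 33 35 34
f 34 35 36
f 34 36 30
f 35 27 37
f 35 37 36
f 36 37 38
f 36 38 30
f 37 27 39
f 37 39 38
f 38 39 40
f 38 40 30
f 39 27 41
f 39 41 40
f 40 41 42
f 40 42 30
f 41 27 43
f 41 43 42
f 42 43 44
f 42 44 30
f 43 27 45
f 43 45 44
f 44 45 46
f 44 46 30
f 45 27 47
f 45 47 46
f 46 47 48
f 46 48 30
f 47 27 49
f 47 49 48
f 48 49 50
f 48 50 30
f 49 27 28
f 49 28 50
f 50 28 29
f 50 29 30
f 52 51 55
f 52 55 53
f 53 55 56
f 53 56 54
f 55 51 57
f 55 57 56
f 56 57 58
f 56 58 54
f 57 51 59
f 57 59 58
f 58 59 60
f 58 60 54
f 59 51 61
f 59 61 60
f 60 61 62
f 60 62 54
f 61 51 63
f 61 63 62
f 62 63 64
f 62 64 54
f 63 51 65
f 63 65 64
f 64 65 66
f 64 66 54
f 65 51 67
f 65 67 66
f 66 67 68
f 66 68 54
f 67 51 69
f 67 69 68
f 68 69 70
f 68 70 54
f 69 51 71
f 69 71 70
f 70 71 72
f 70 72 54
f 71 51 73
f 71 73 72
f 72 73 74
f 72 74 54
f 73 51 75
f 73 75 74
f 74 75 76
f 74 76 54
f 75 51 77
f 75 77 76
f 76 77 78
f 76 78 54
f 77 51 79
f 77 79 78
f 78 79 80
f 78 80 54
f 79 51 81
f 79 81 80
f 80 81 82
f 80 82 54
f 81 51 52
f 81 52 82
f 82 52 53
f 82 53 54

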